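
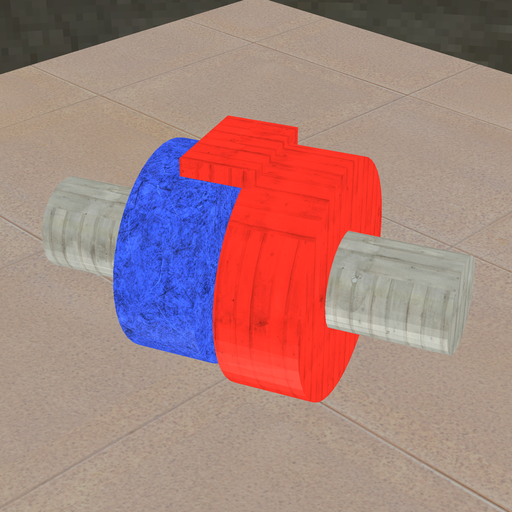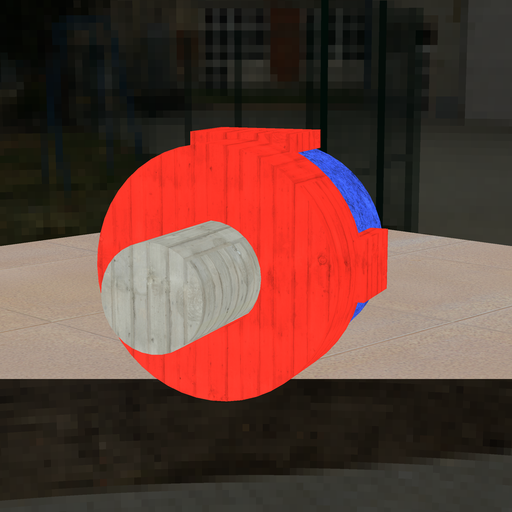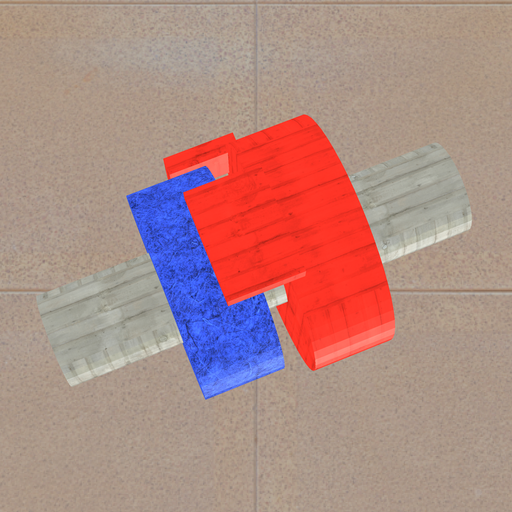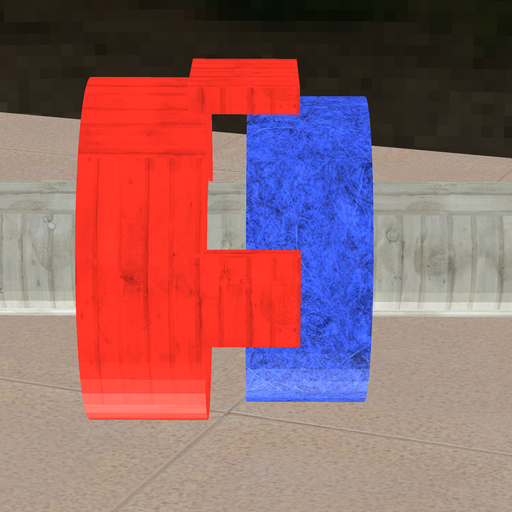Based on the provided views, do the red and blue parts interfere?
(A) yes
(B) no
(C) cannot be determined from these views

(B) no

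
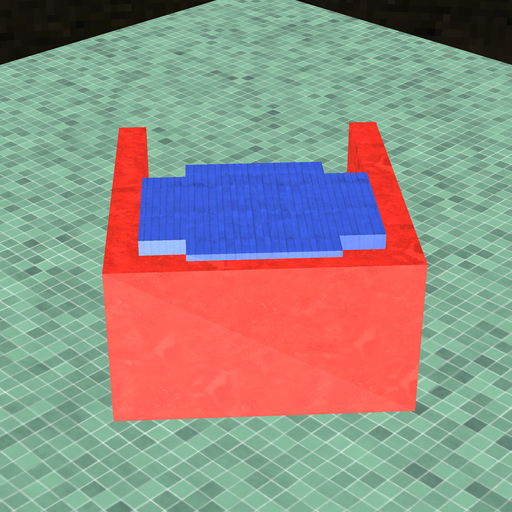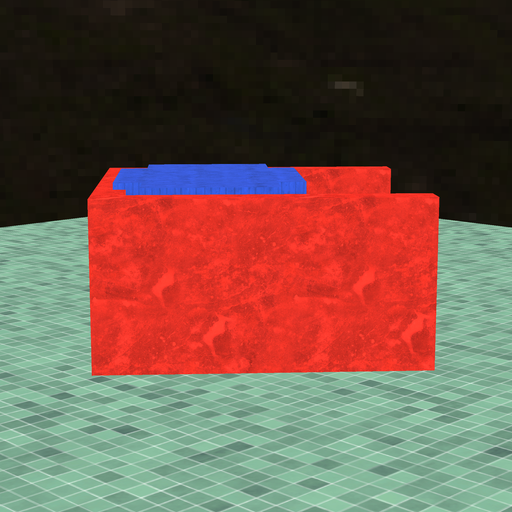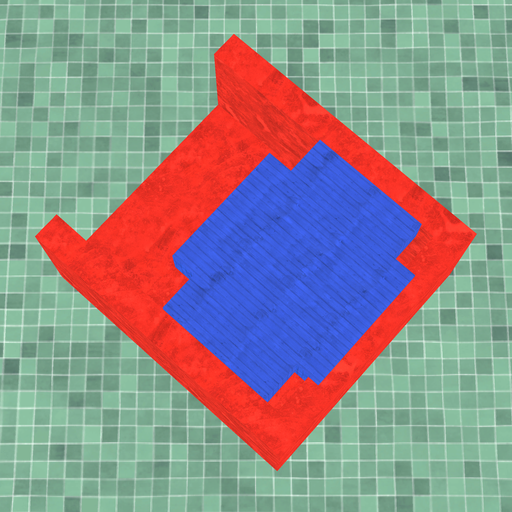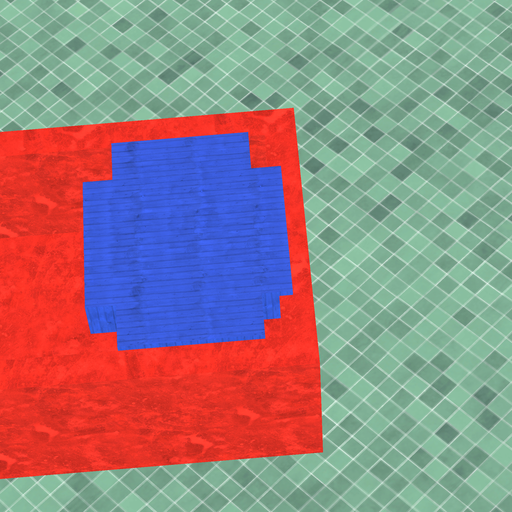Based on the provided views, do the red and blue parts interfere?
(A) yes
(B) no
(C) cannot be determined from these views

(A) yes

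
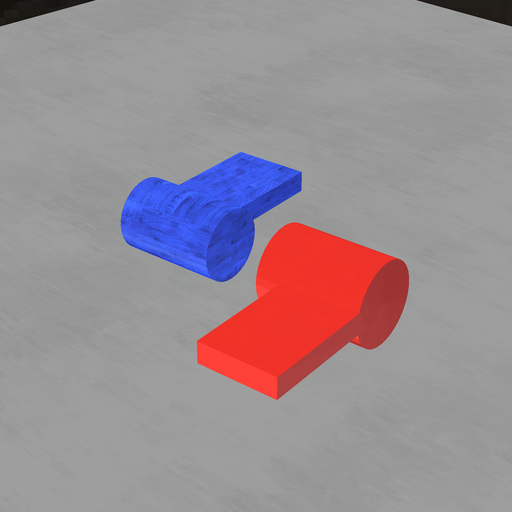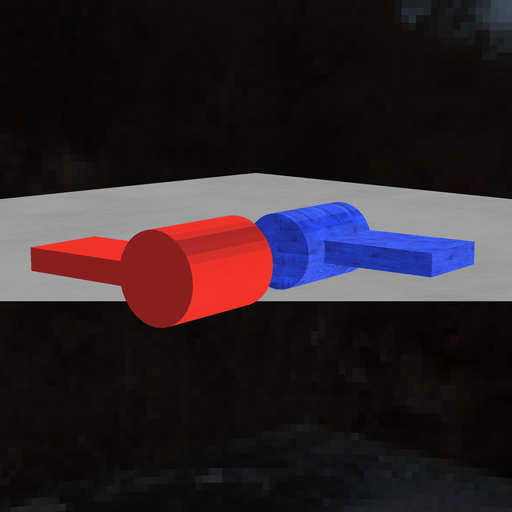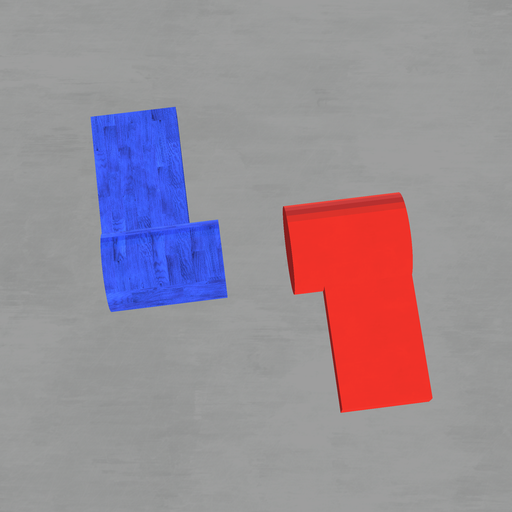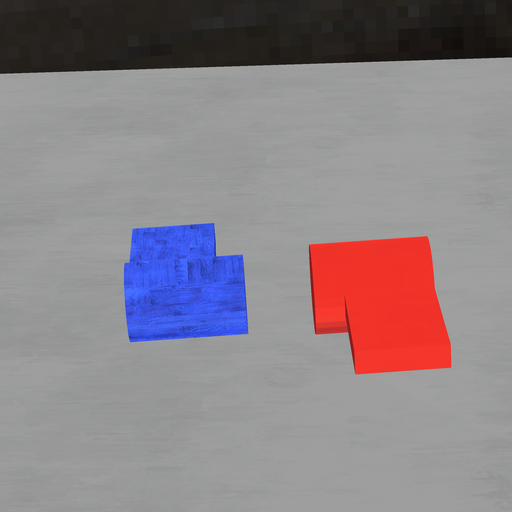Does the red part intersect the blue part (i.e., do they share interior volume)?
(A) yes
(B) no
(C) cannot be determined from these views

(B) no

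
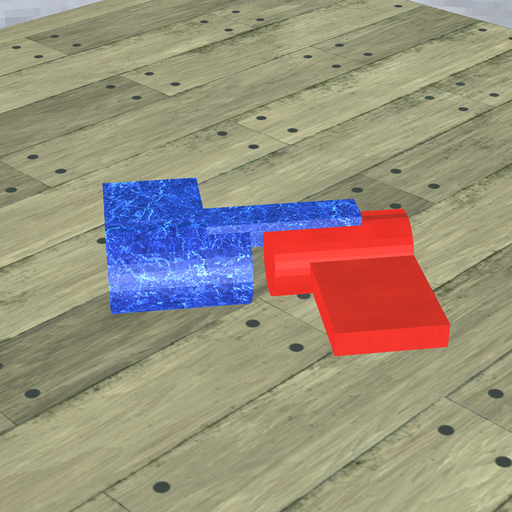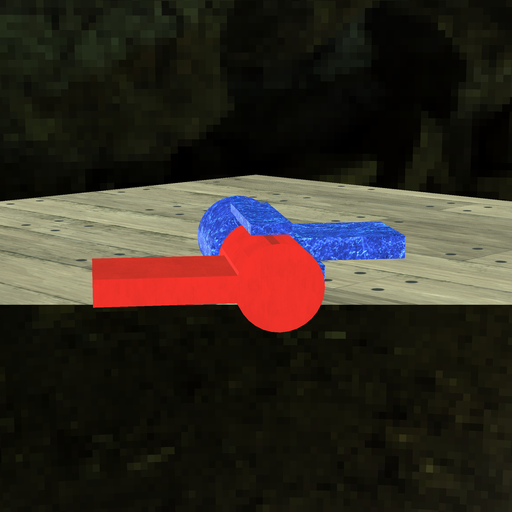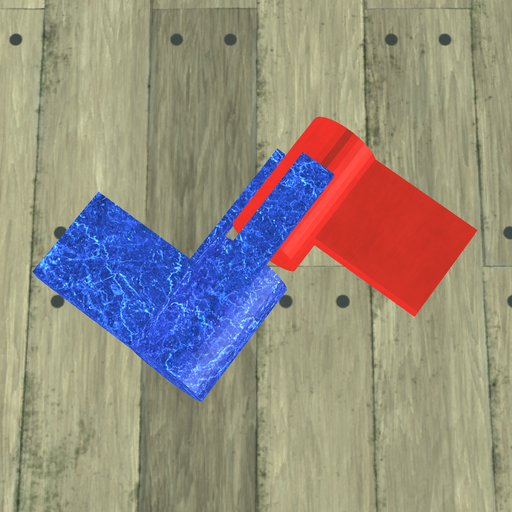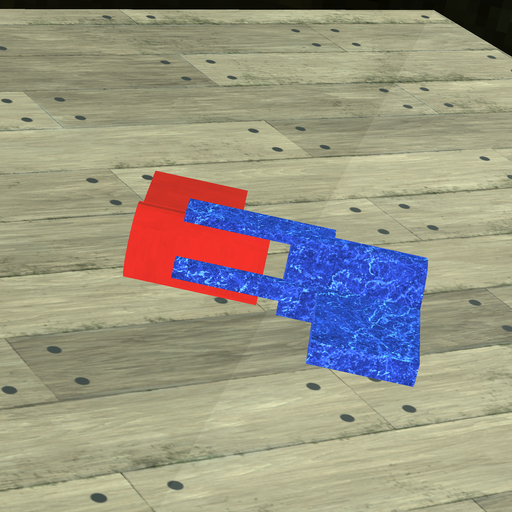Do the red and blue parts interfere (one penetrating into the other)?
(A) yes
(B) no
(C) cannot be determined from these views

(B) no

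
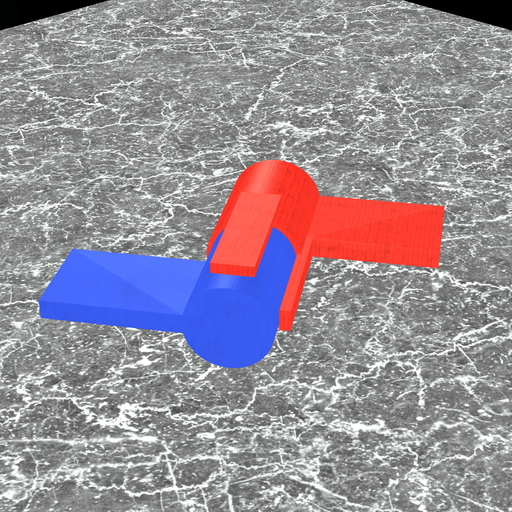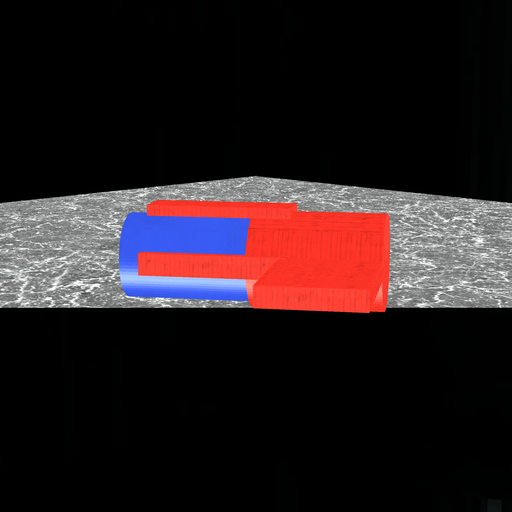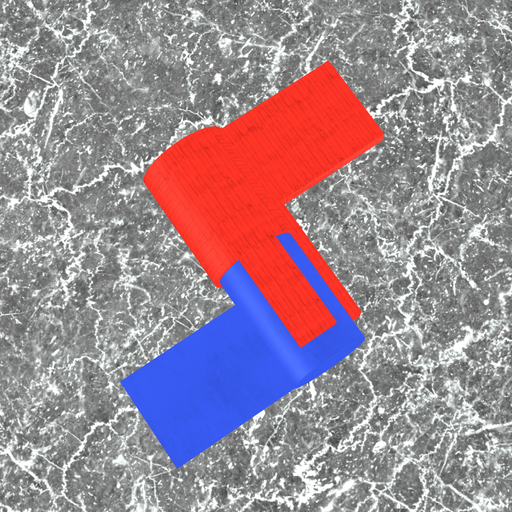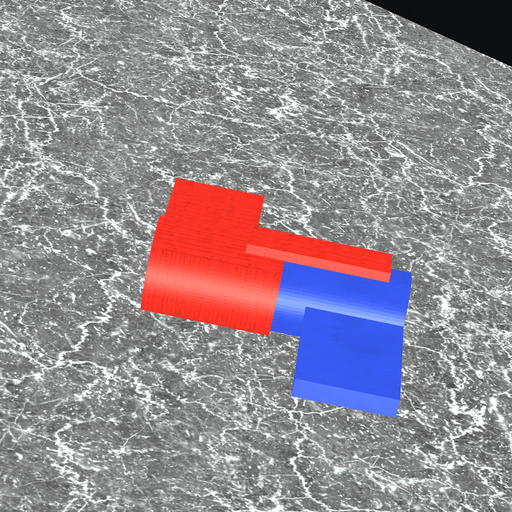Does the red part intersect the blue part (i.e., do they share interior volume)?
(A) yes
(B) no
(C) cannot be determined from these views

(A) yes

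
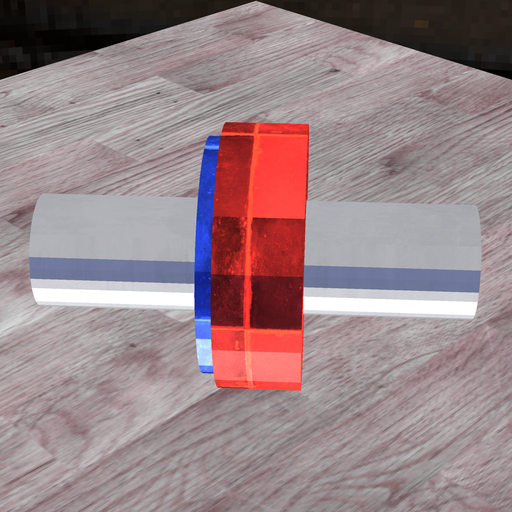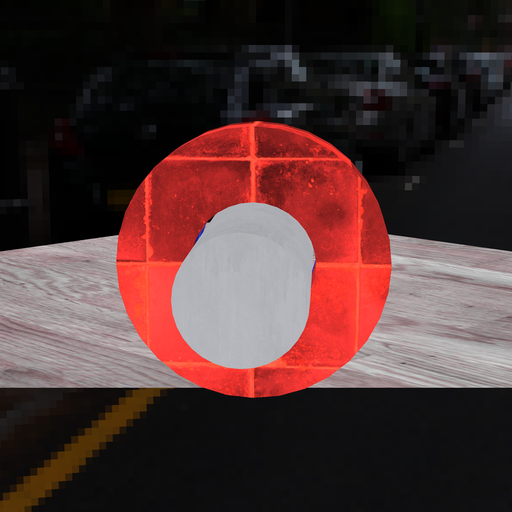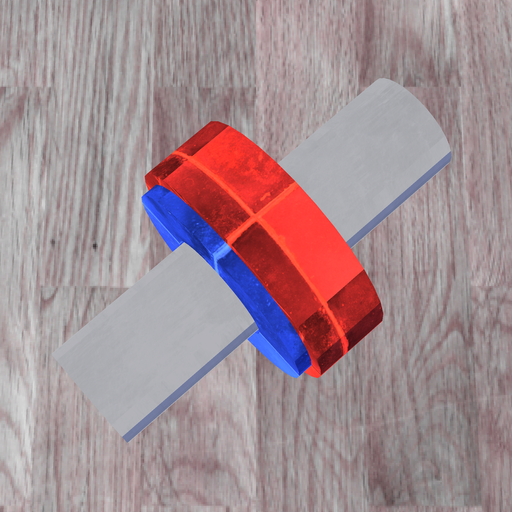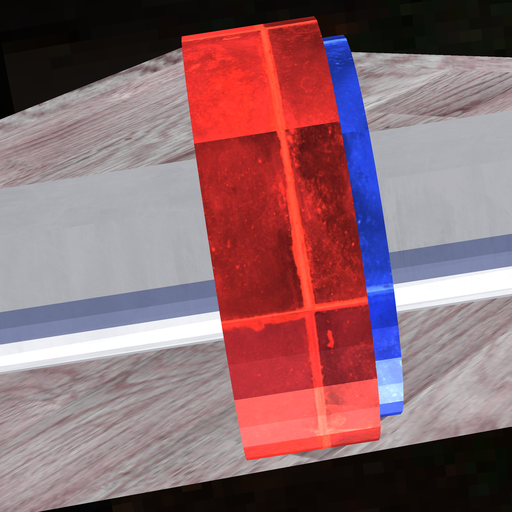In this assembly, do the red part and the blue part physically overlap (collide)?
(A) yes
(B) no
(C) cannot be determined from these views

(A) yes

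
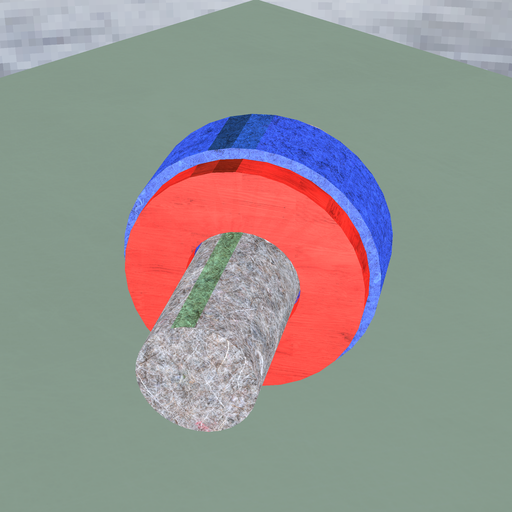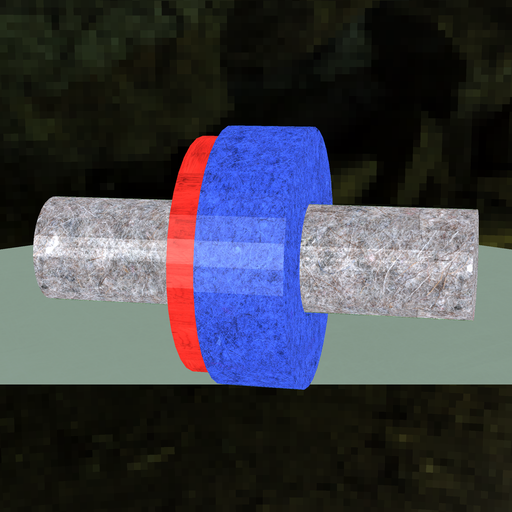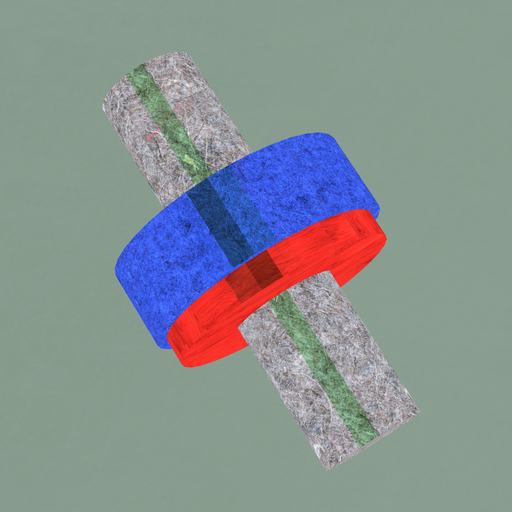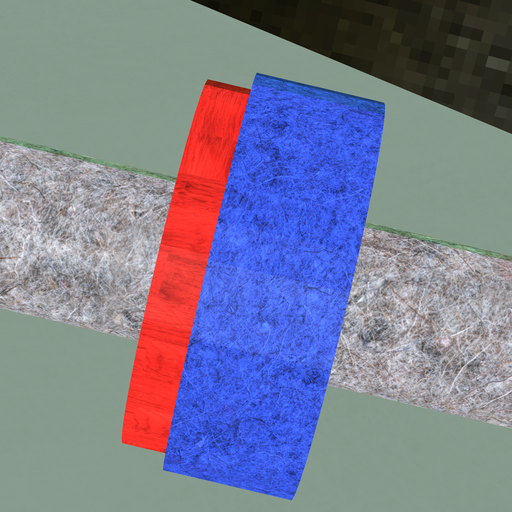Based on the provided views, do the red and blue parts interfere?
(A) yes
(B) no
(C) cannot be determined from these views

(A) yes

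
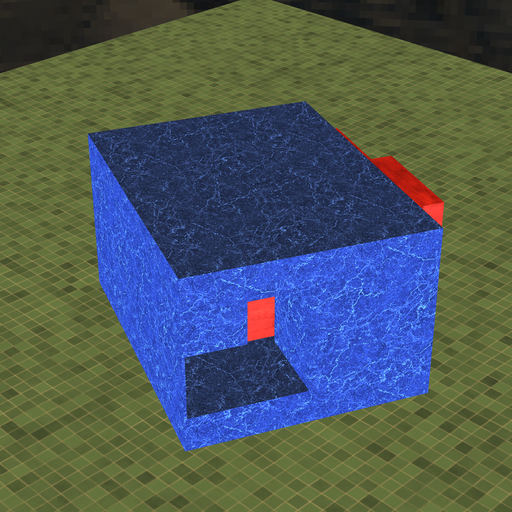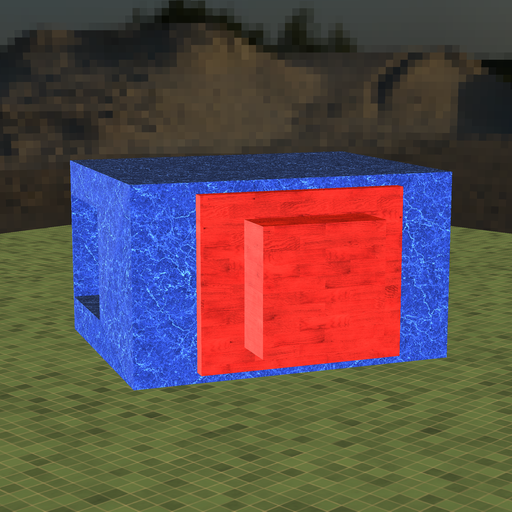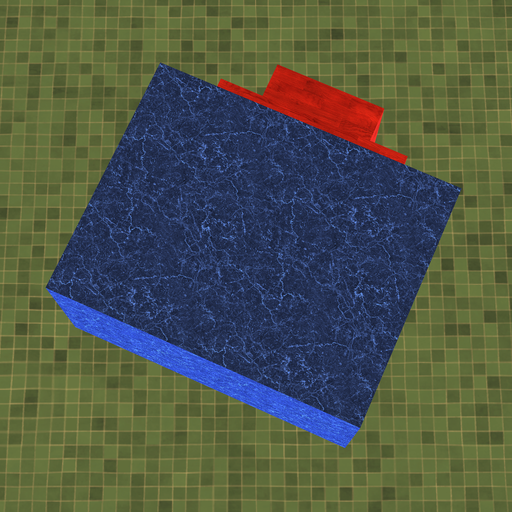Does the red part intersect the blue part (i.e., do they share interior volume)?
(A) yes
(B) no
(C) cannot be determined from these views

(C) cannot be determined from these views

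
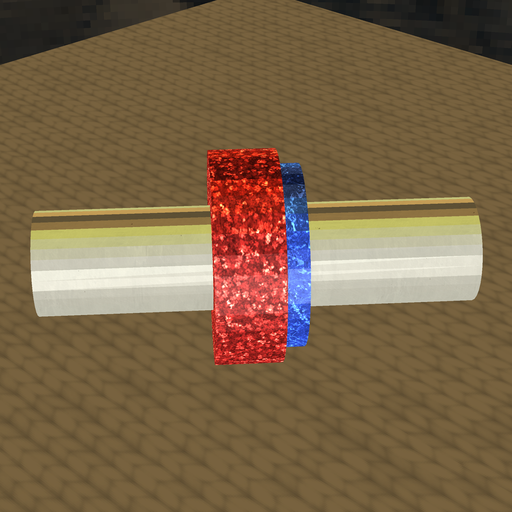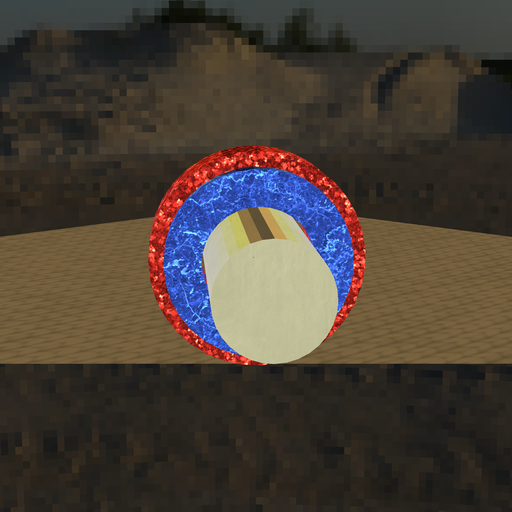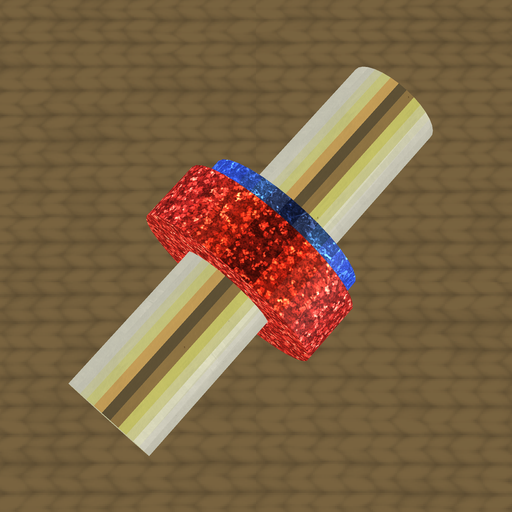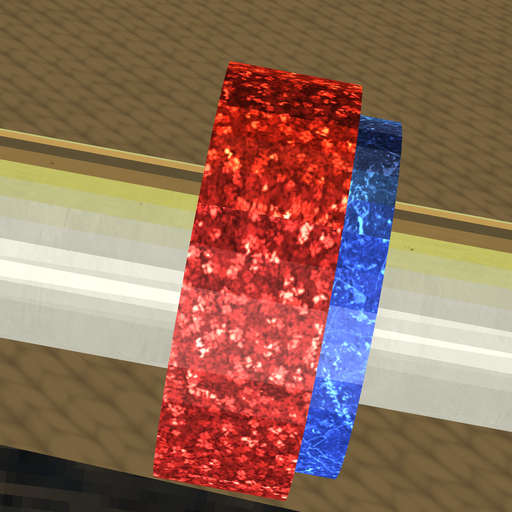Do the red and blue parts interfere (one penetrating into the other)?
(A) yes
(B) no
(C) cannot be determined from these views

(A) yes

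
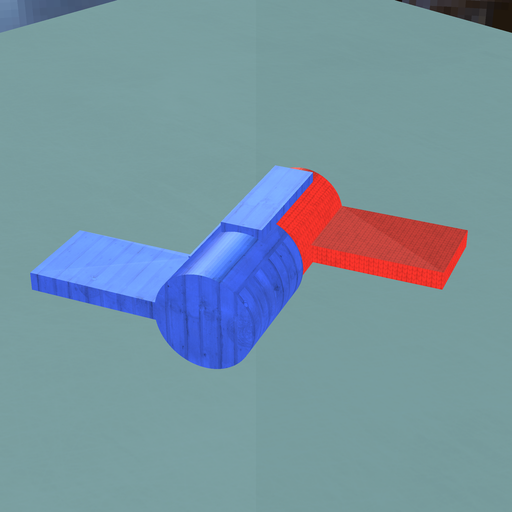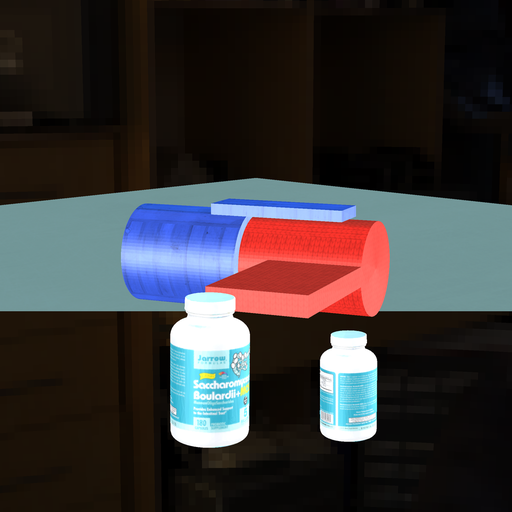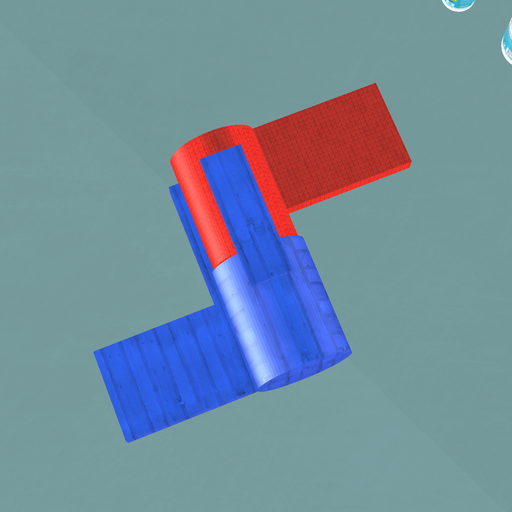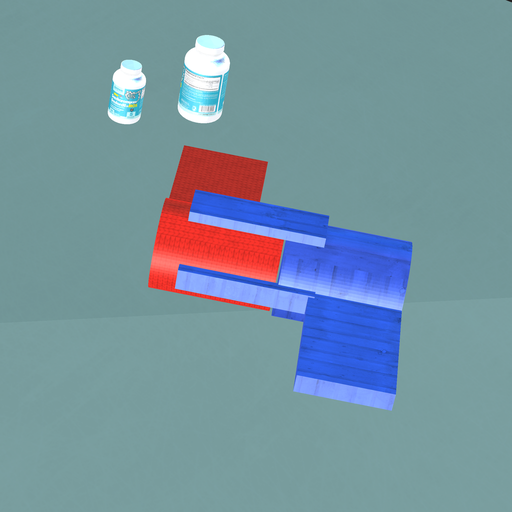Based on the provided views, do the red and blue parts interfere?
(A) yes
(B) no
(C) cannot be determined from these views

(B) no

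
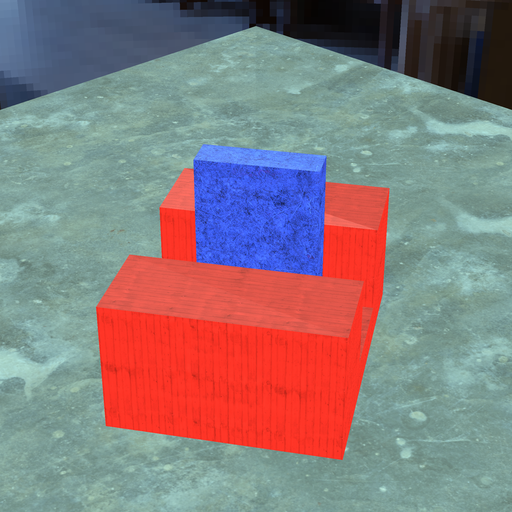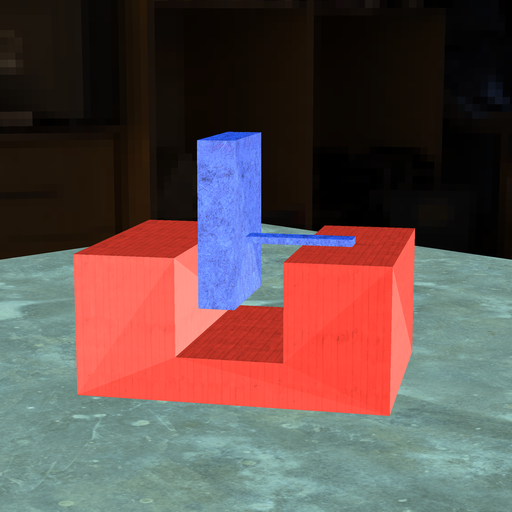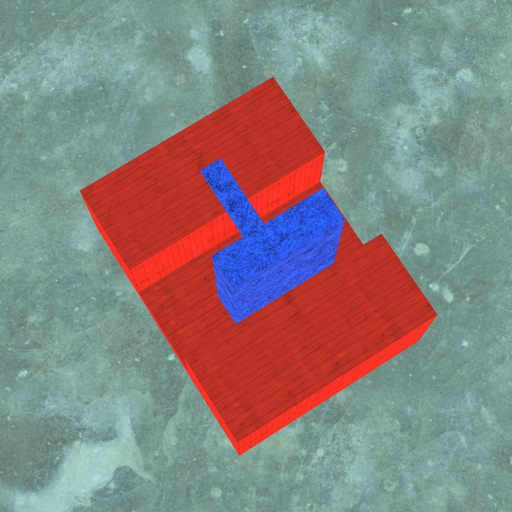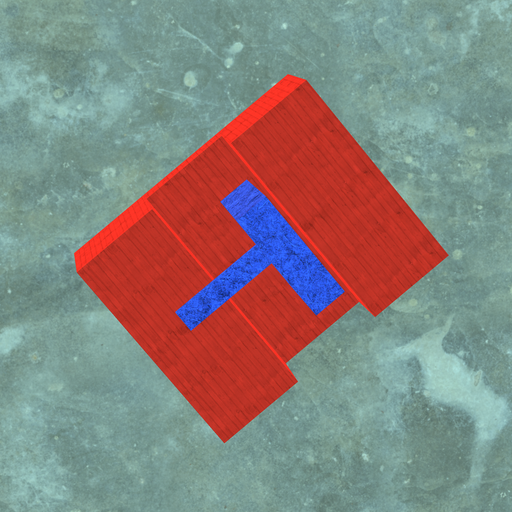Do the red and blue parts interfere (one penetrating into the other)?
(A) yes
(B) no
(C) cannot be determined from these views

(B) no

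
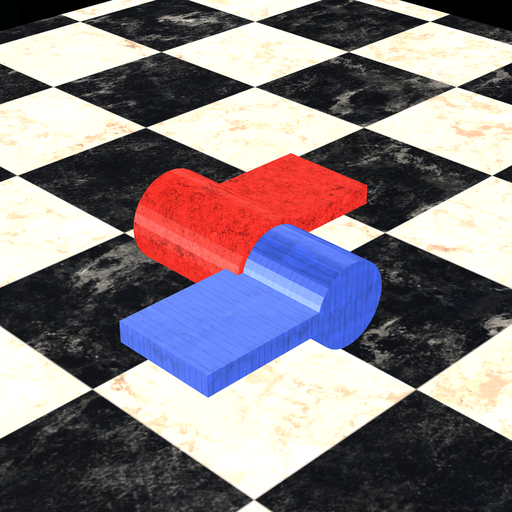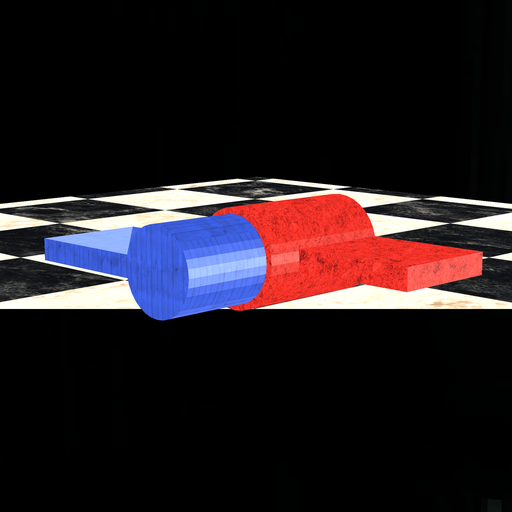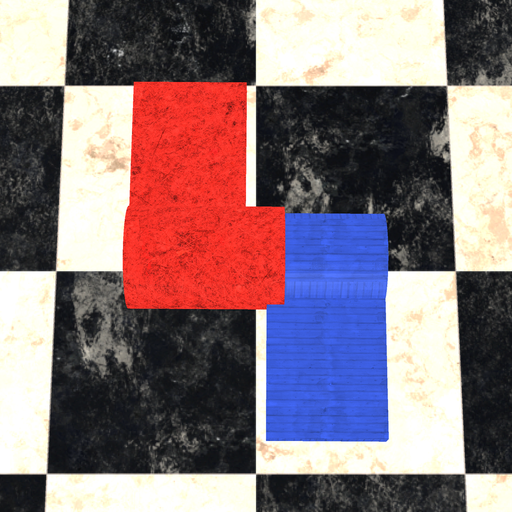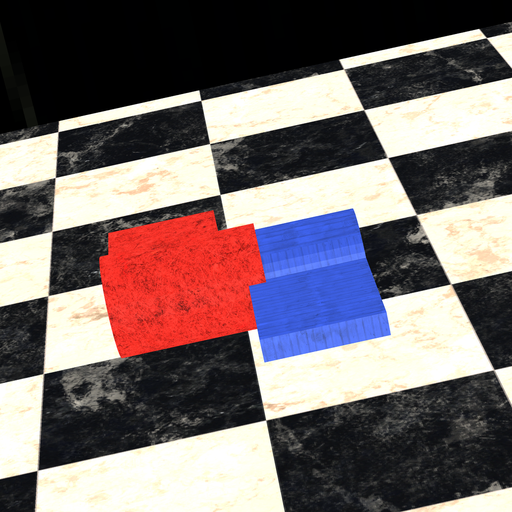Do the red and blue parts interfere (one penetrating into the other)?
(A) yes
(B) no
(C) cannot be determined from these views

(A) yes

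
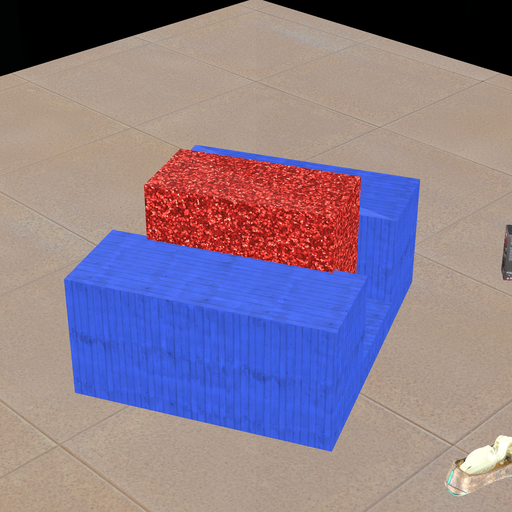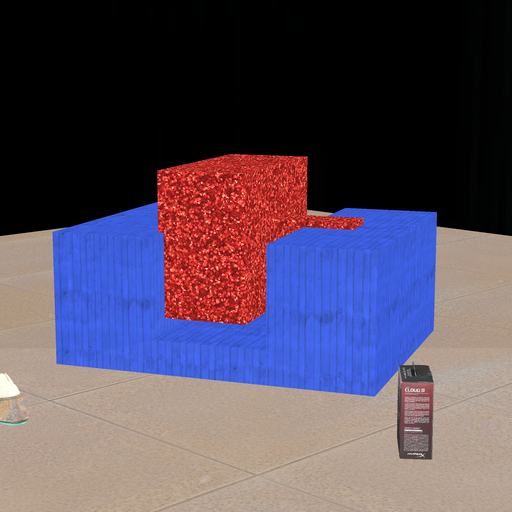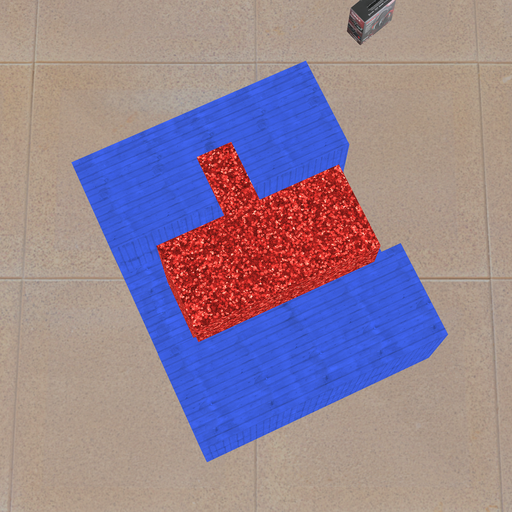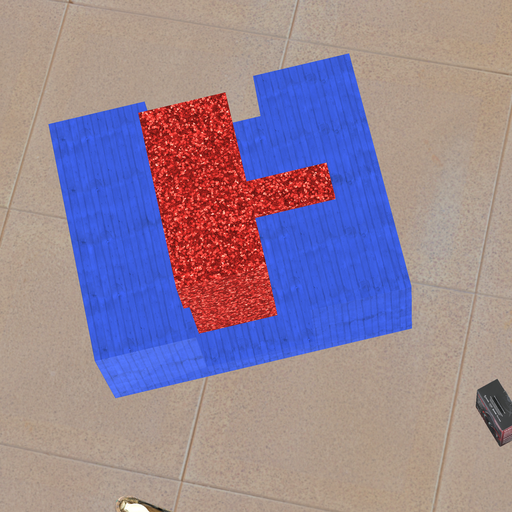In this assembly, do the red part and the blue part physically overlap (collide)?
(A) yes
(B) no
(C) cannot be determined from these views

(A) yes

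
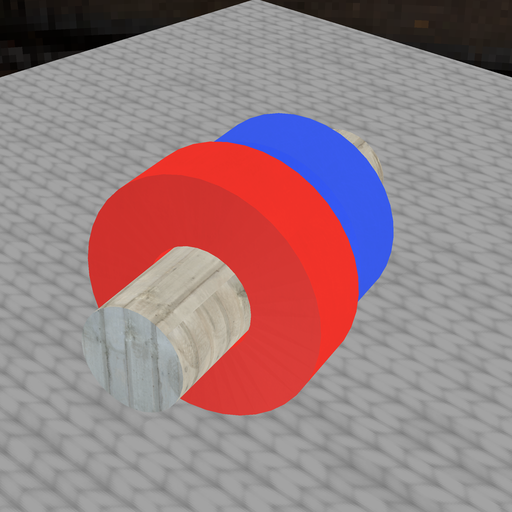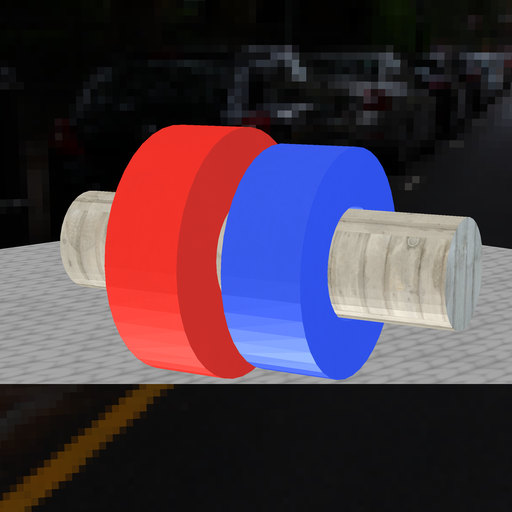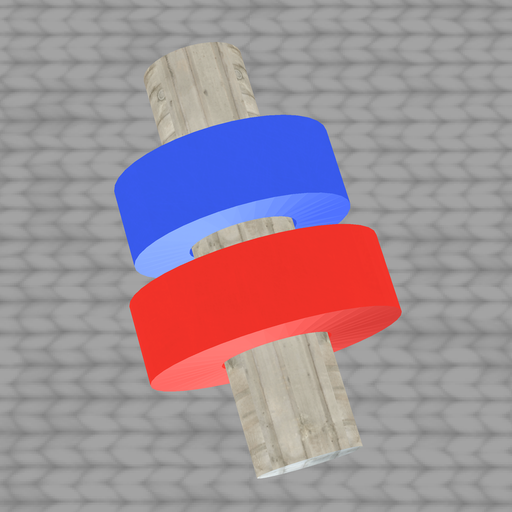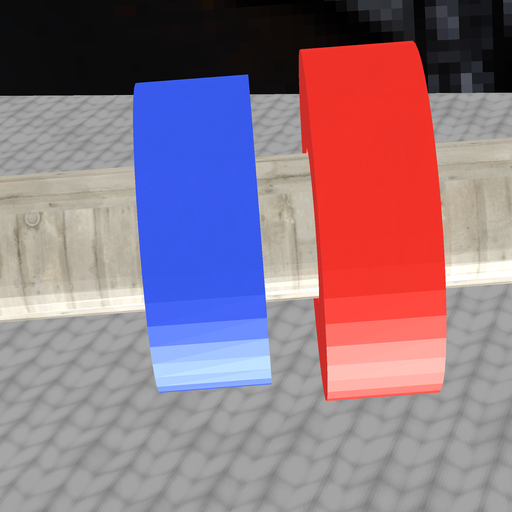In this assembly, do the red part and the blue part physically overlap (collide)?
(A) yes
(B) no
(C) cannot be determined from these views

(B) no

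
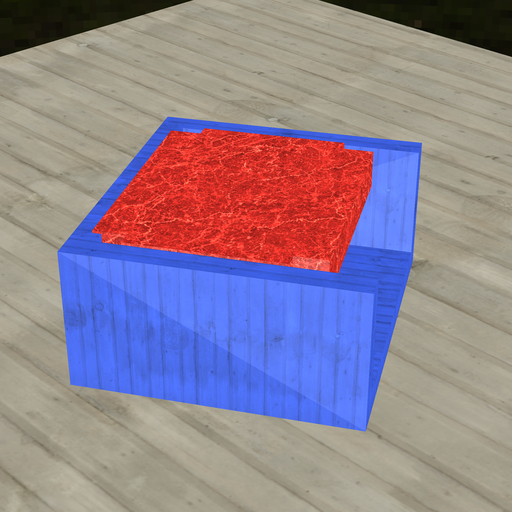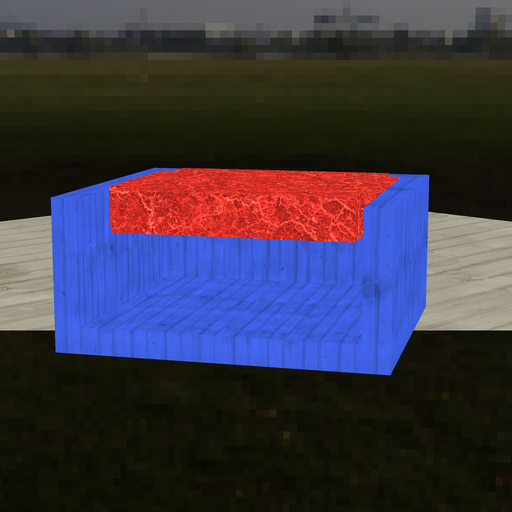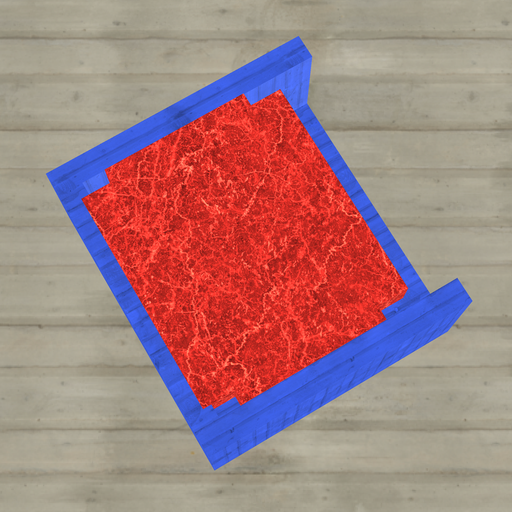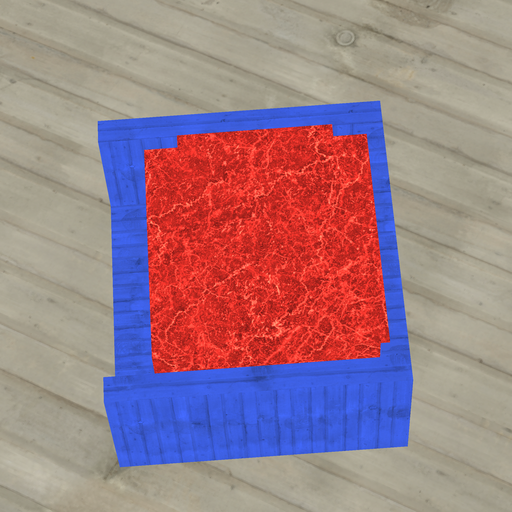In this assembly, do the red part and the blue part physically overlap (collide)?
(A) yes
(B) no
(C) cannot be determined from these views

(A) yes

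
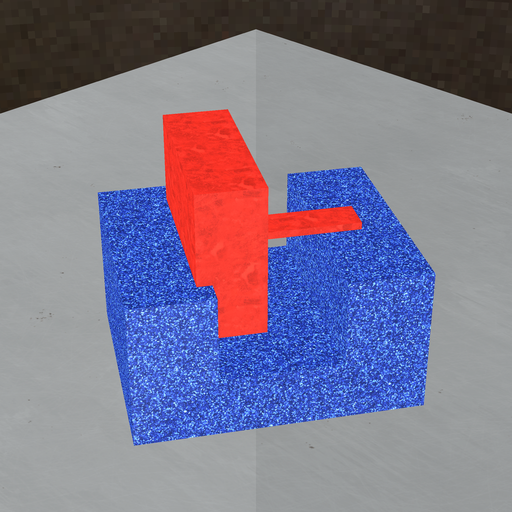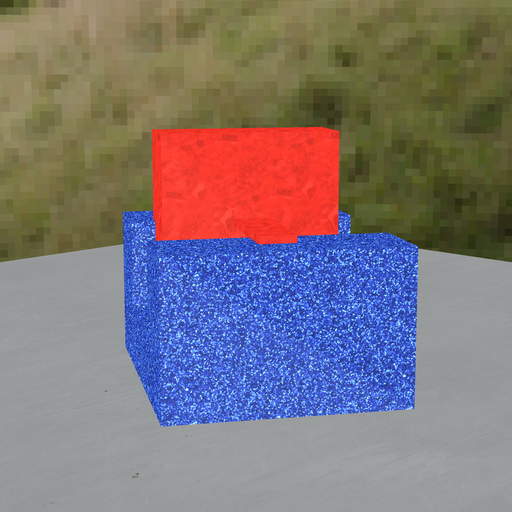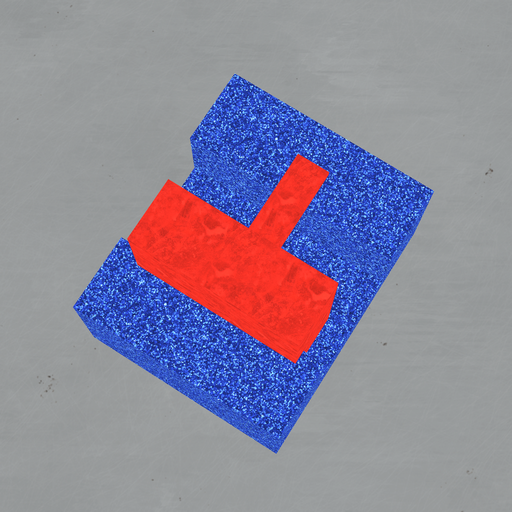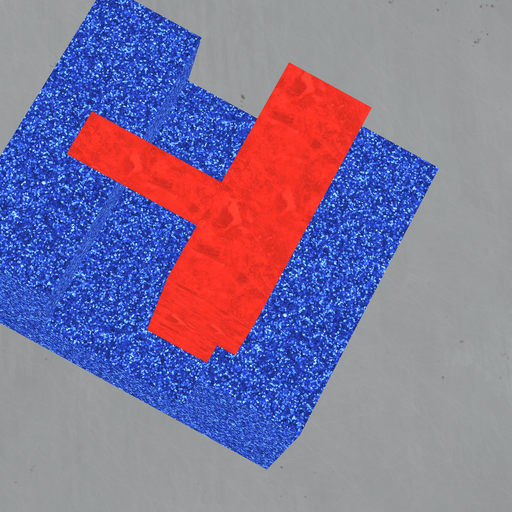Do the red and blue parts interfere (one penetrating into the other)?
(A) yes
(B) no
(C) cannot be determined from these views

(A) yes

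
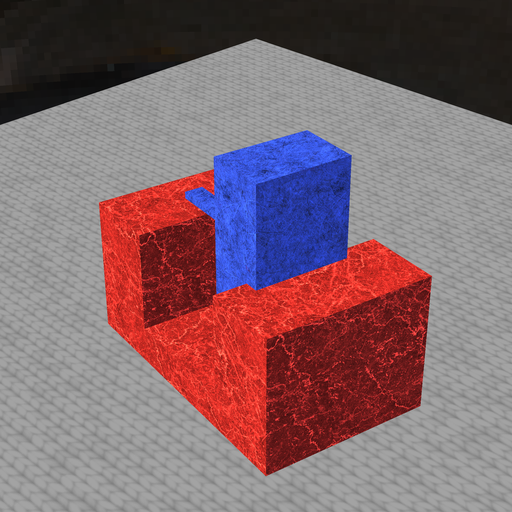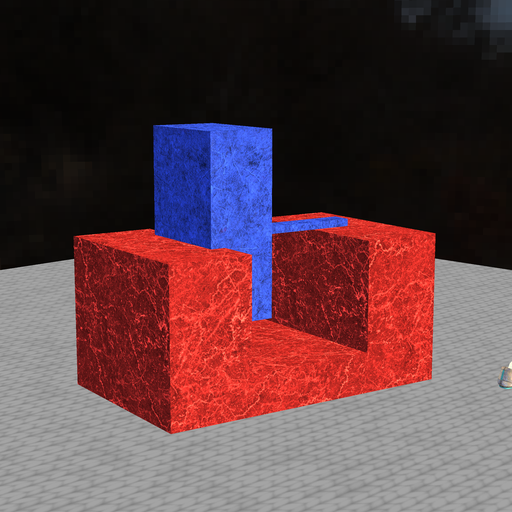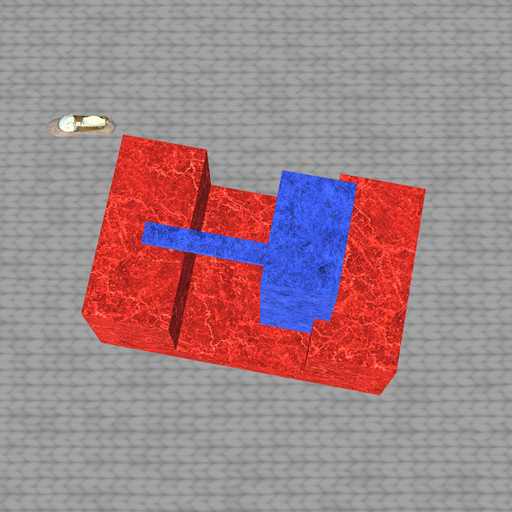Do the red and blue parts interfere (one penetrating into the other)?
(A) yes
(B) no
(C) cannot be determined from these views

(A) yes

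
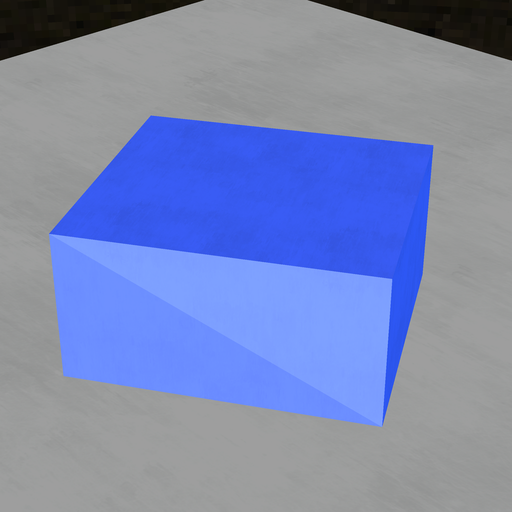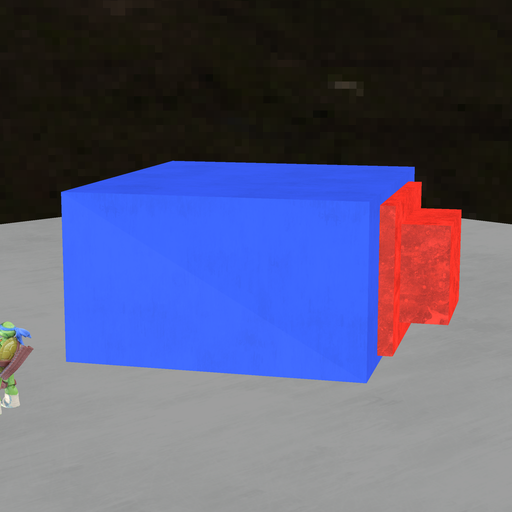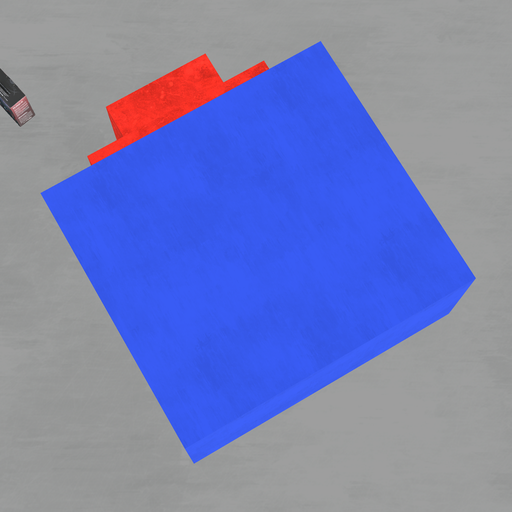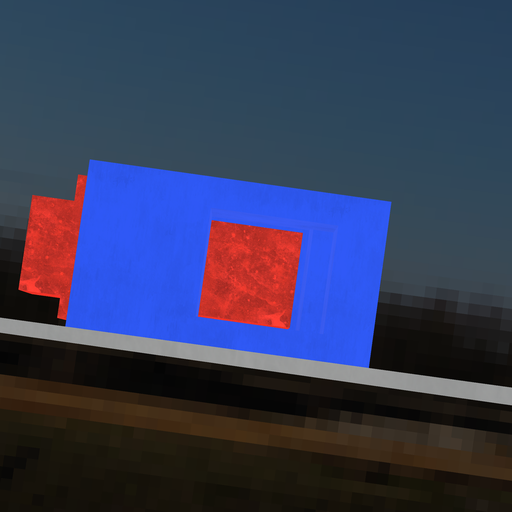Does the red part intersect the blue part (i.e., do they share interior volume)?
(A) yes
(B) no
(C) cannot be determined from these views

(B) no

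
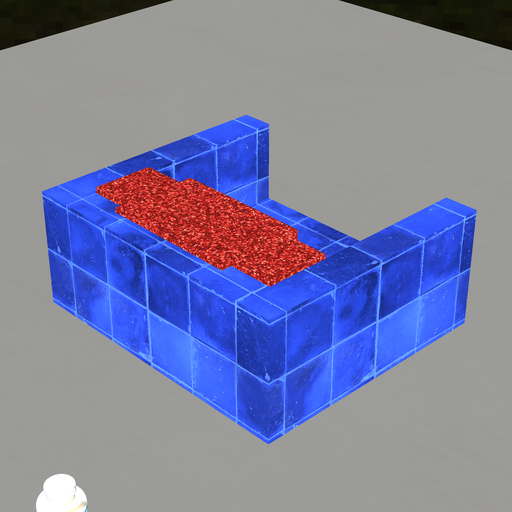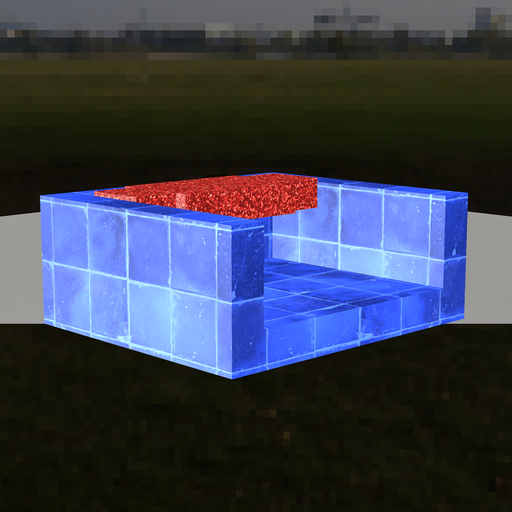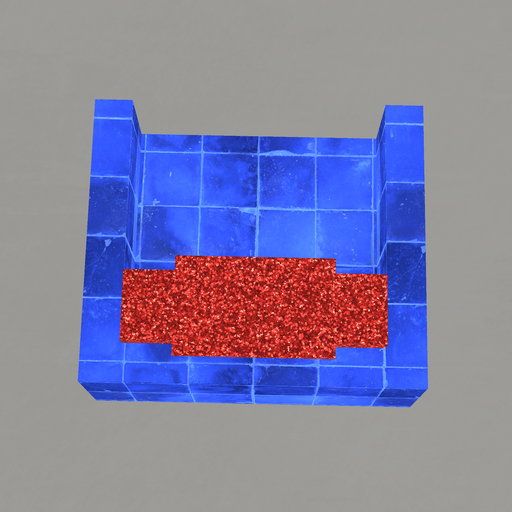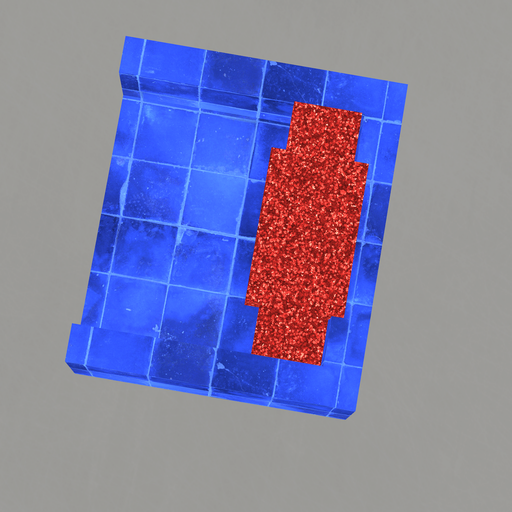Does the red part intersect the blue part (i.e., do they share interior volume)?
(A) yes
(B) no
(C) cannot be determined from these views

(A) yes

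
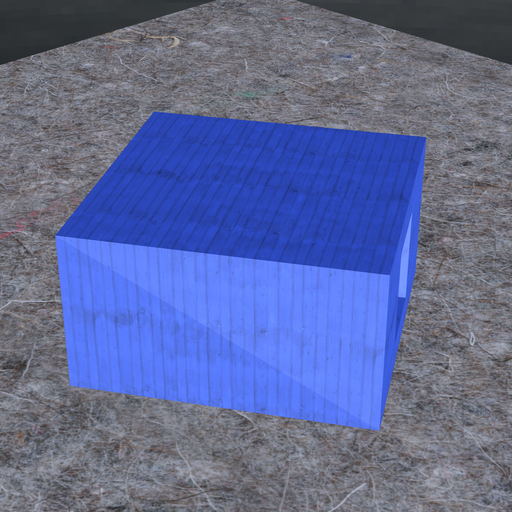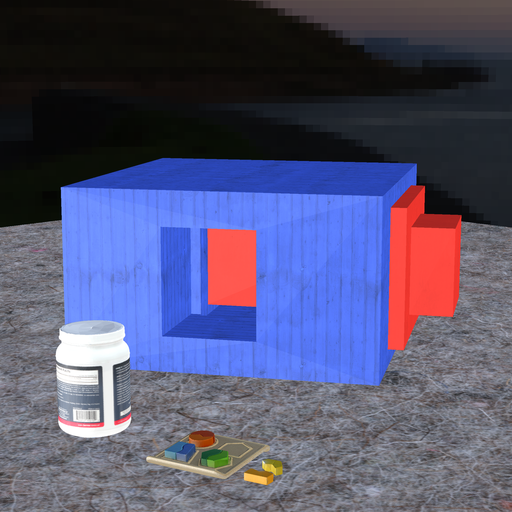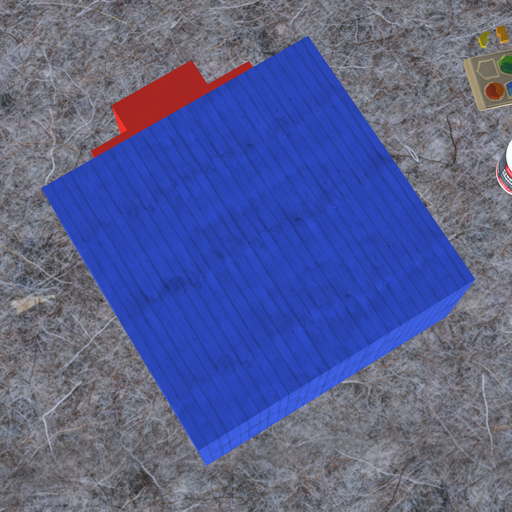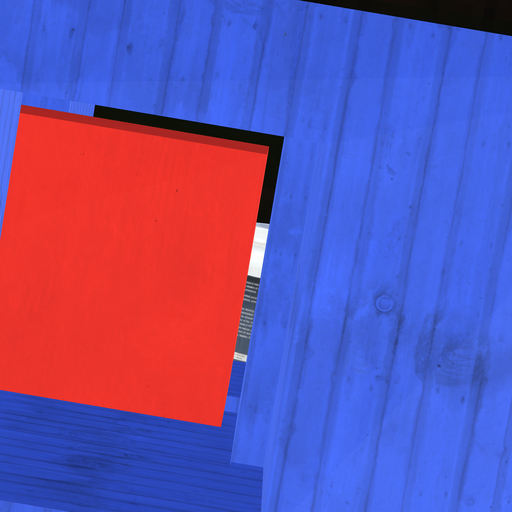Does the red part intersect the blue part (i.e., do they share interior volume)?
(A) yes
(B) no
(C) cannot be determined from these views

(B) no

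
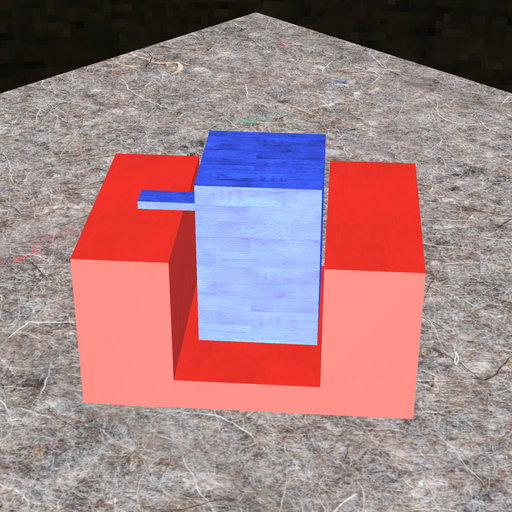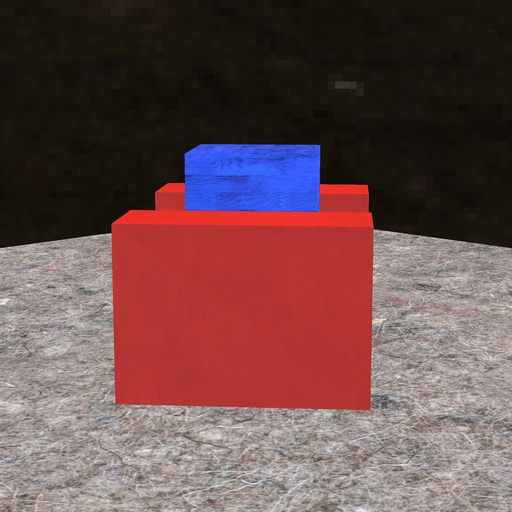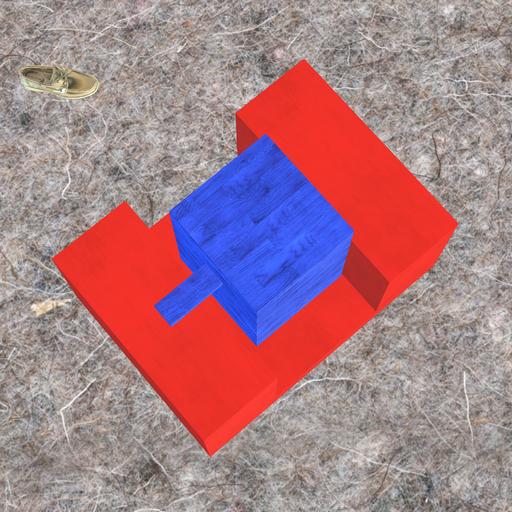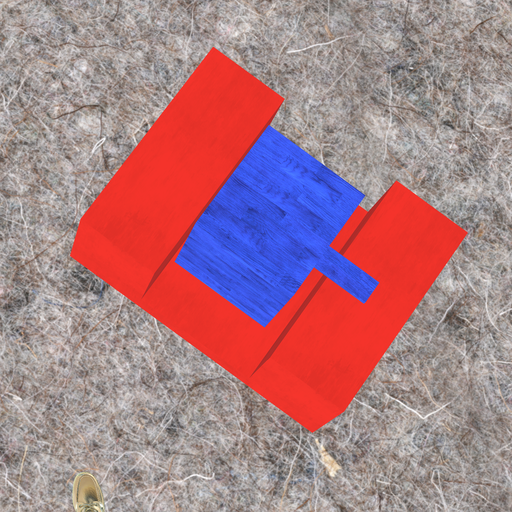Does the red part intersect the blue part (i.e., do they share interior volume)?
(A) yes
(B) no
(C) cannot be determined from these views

(B) no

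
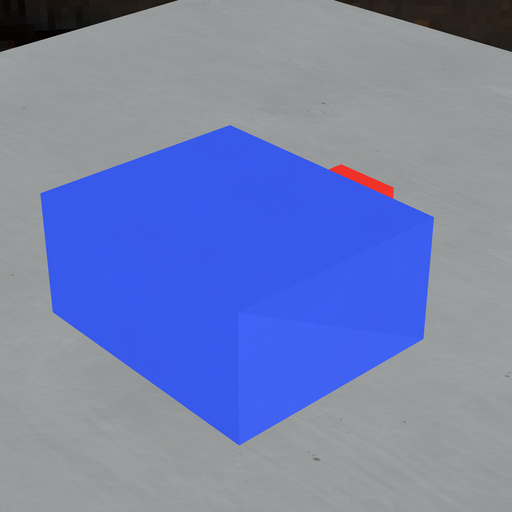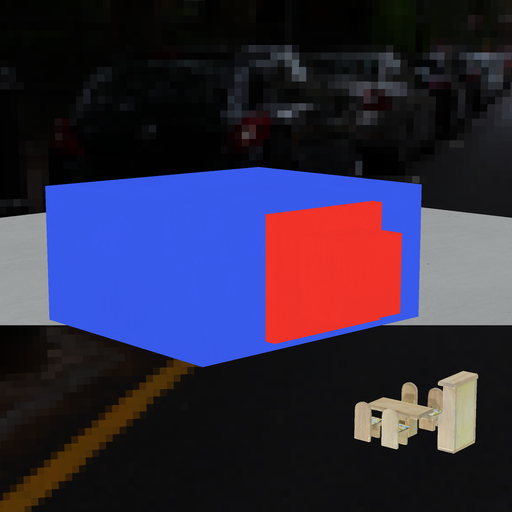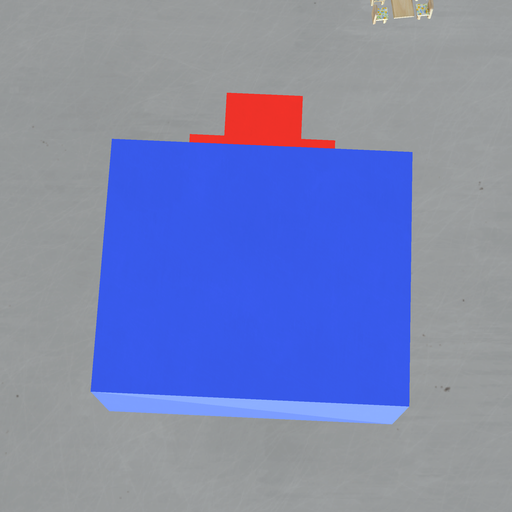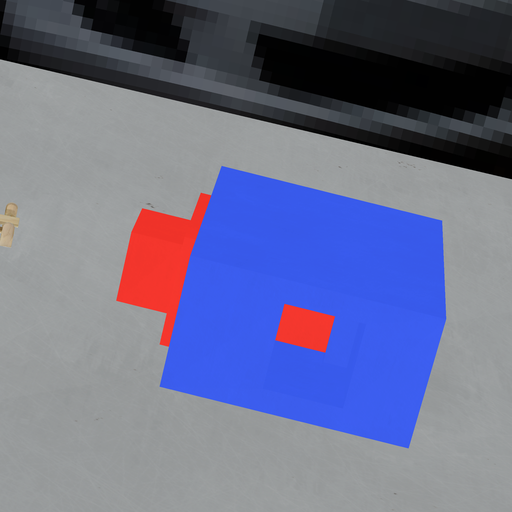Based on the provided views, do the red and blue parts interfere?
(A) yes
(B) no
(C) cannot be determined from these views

(A) yes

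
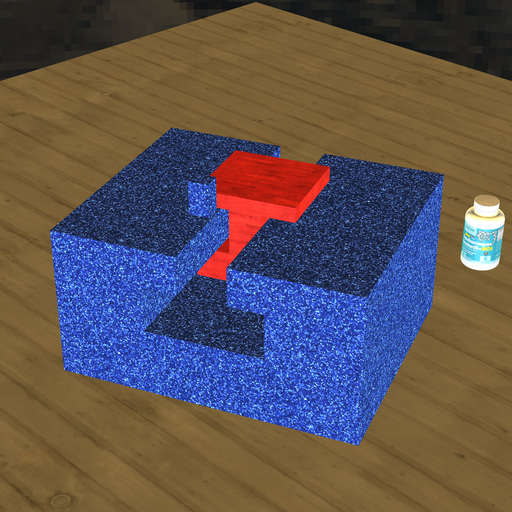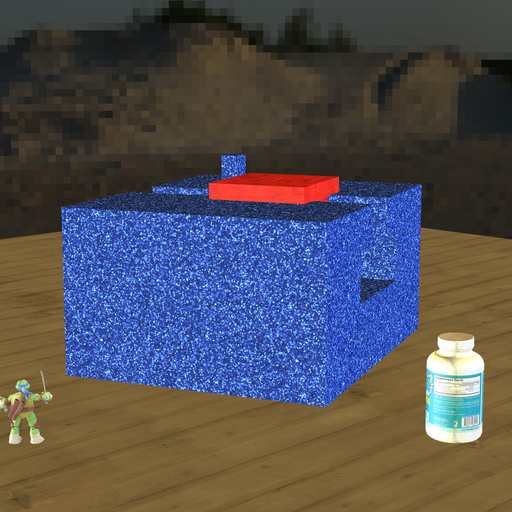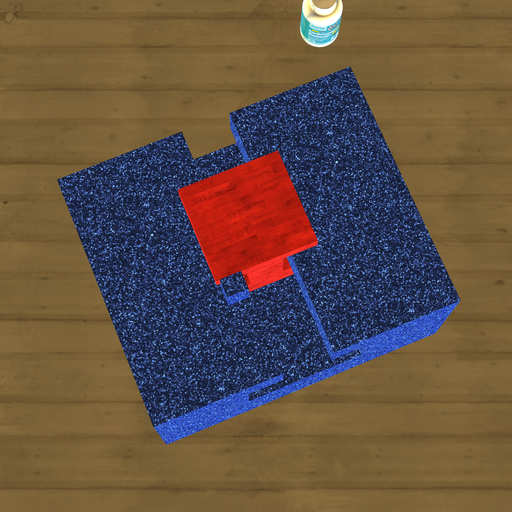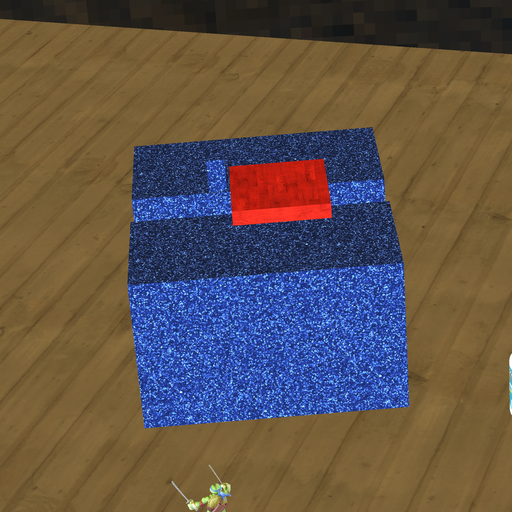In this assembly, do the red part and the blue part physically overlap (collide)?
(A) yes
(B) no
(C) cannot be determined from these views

(B) no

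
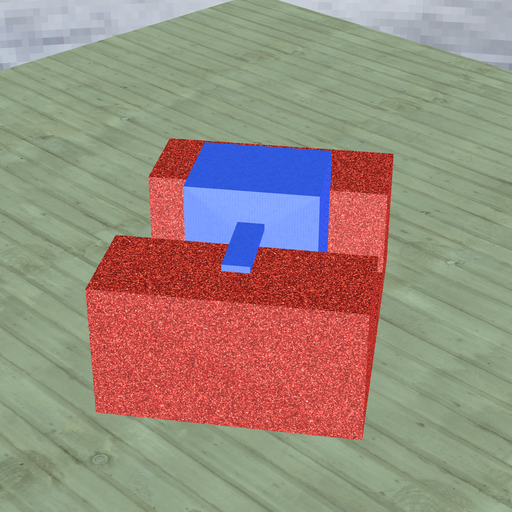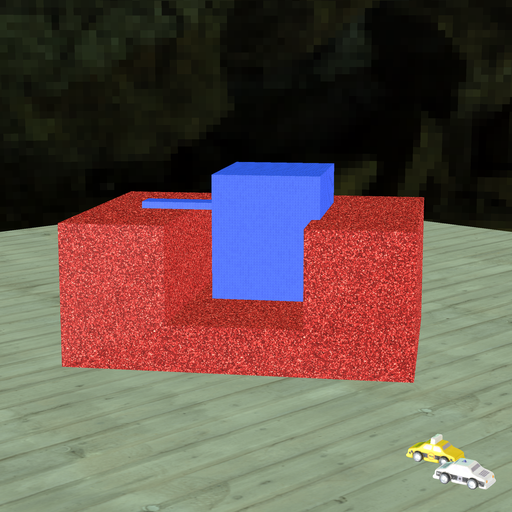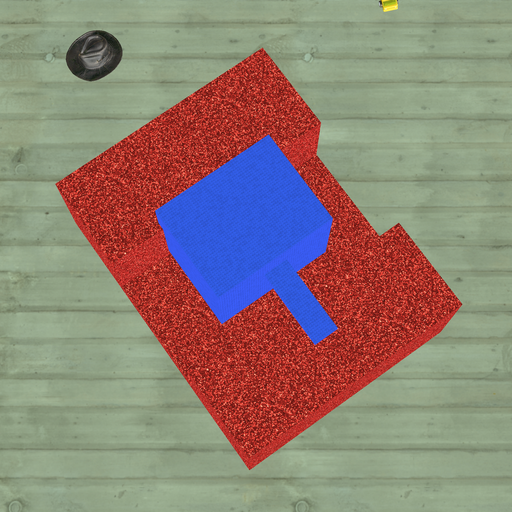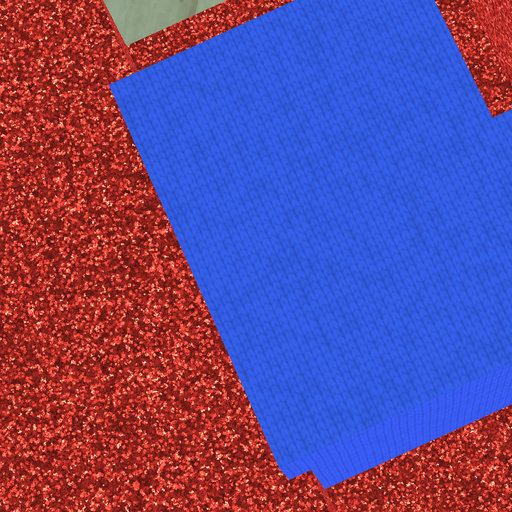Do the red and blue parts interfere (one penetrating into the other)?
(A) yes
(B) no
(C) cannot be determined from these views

(A) yes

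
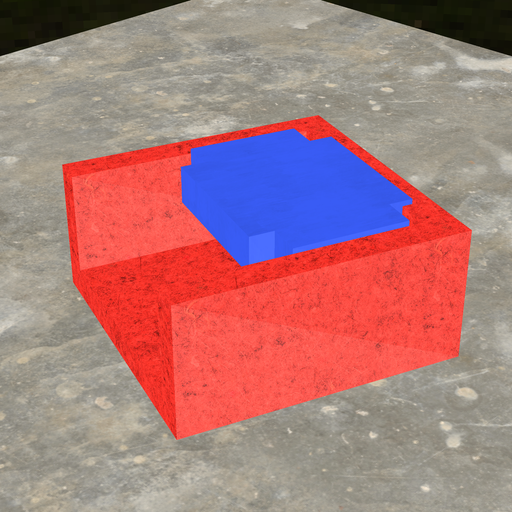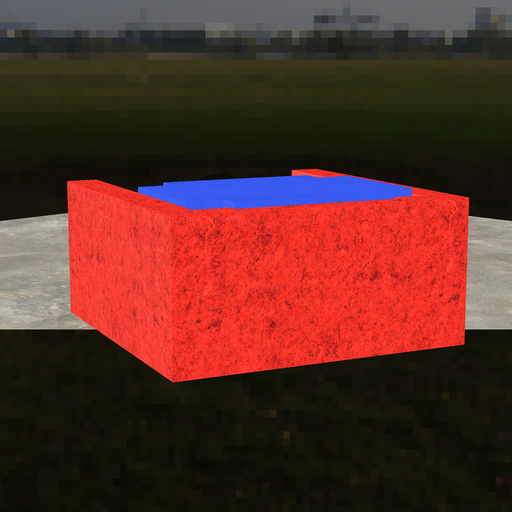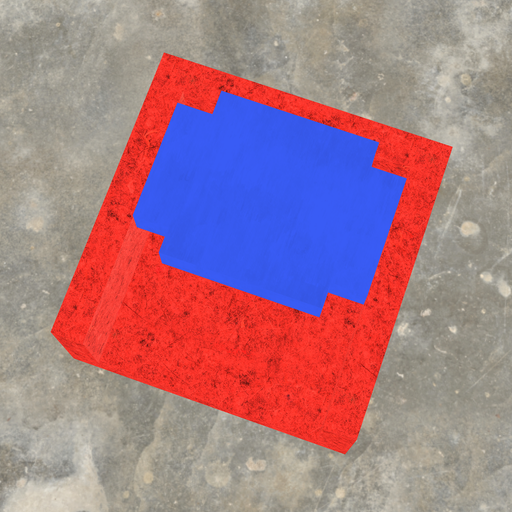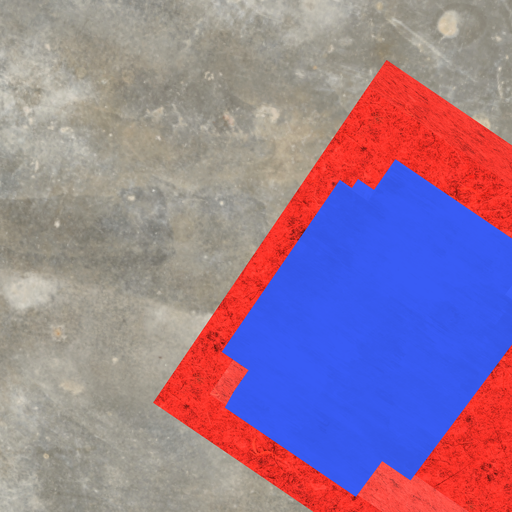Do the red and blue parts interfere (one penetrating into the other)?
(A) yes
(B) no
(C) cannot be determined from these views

(A) yes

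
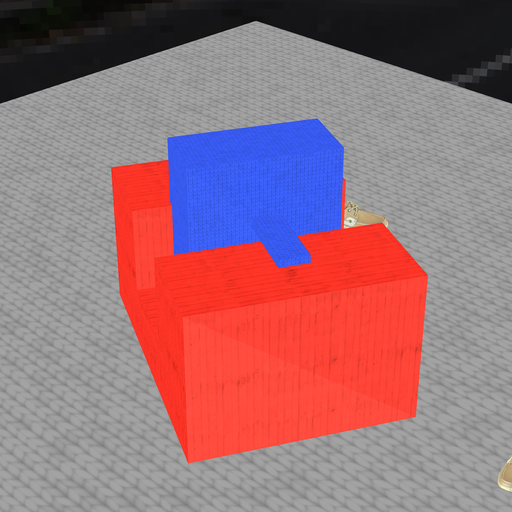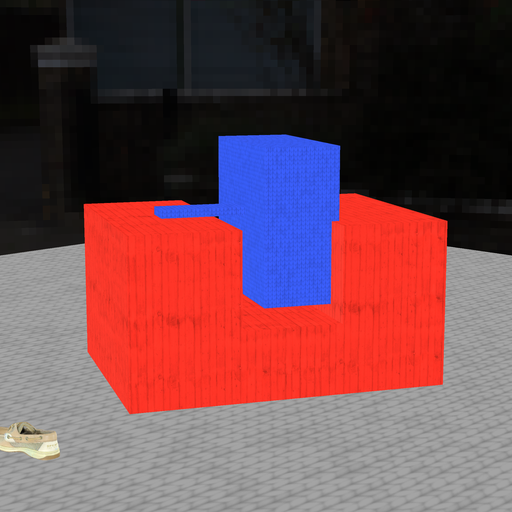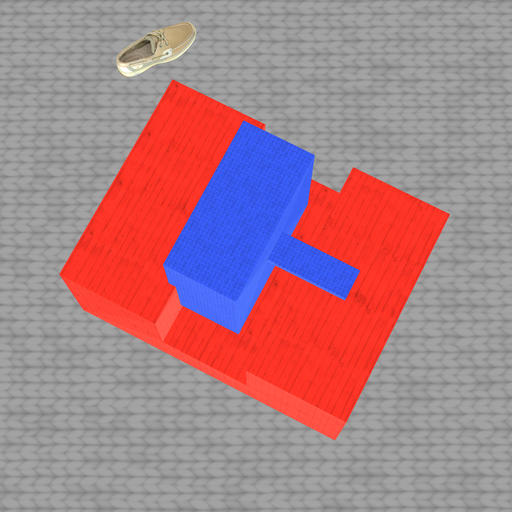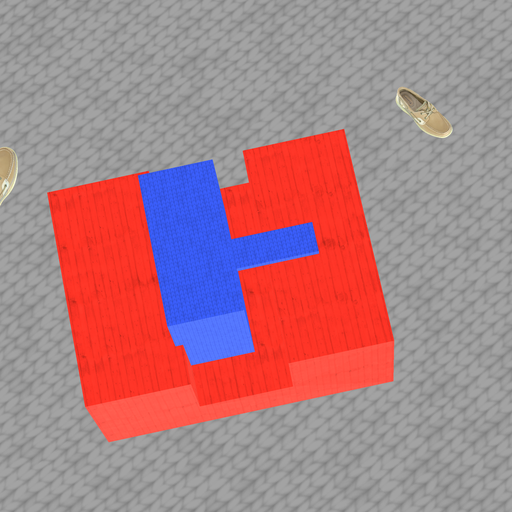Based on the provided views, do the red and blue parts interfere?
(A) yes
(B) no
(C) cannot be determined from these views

(A) yes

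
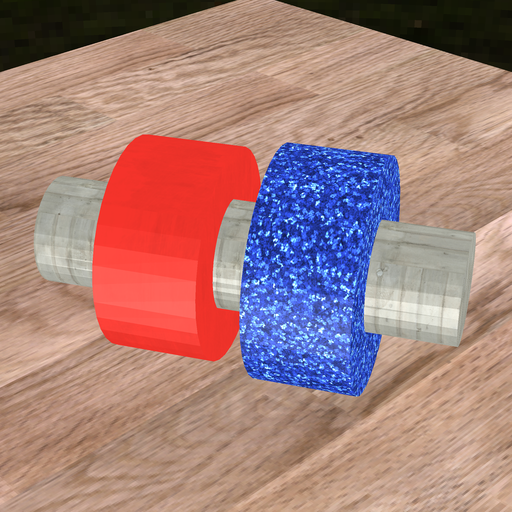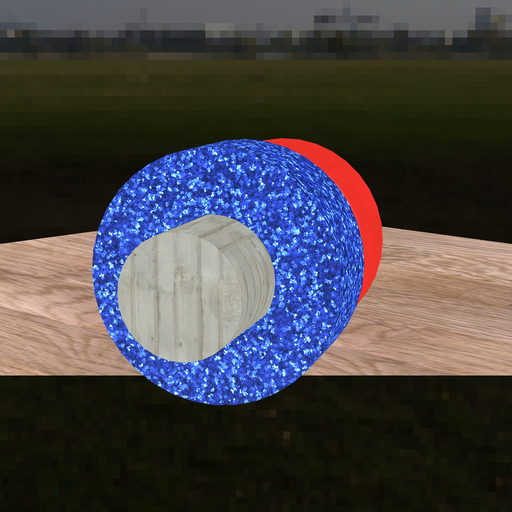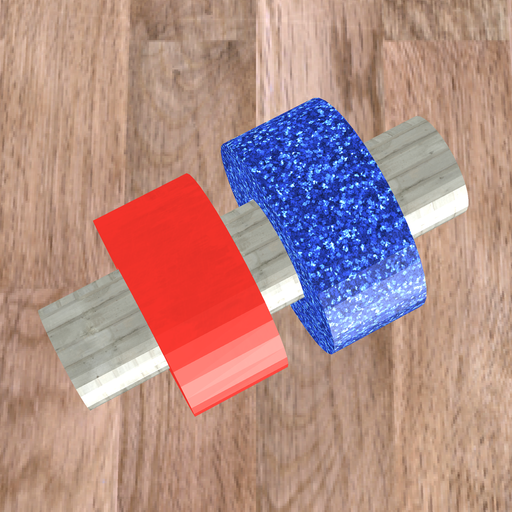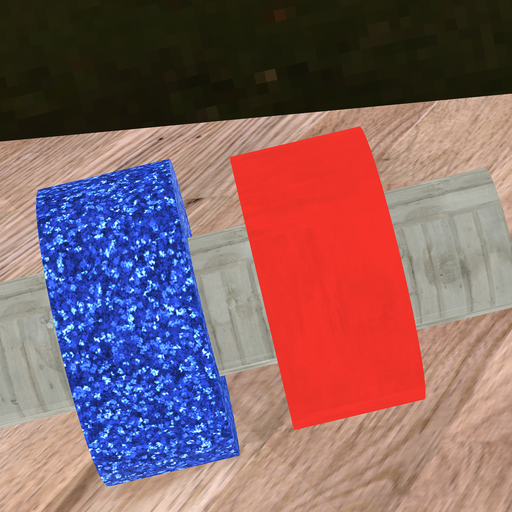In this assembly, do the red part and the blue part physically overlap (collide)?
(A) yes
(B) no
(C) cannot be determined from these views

(B) no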